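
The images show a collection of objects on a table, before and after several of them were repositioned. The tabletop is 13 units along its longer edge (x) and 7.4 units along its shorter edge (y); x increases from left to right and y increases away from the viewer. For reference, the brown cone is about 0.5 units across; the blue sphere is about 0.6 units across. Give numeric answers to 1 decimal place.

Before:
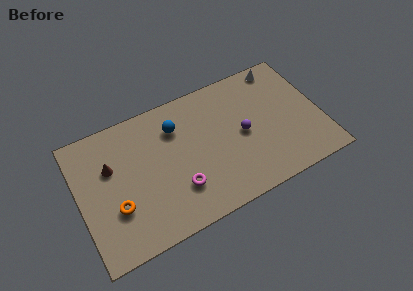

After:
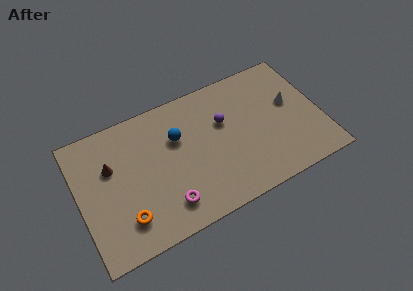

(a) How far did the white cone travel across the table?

2.3

The white cone was near (11.3, 6.6) before and (11.5, 4.3) after, so it travelled √(0.2² + 2.3²) ≈ 2.3 units.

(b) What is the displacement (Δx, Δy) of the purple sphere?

(-0.9, 1.1)

From the two frames, the purple sphere sits at roughly (8.8, 3.6) before and (7.9, 4.7) after.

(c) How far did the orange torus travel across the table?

0.9

From (1.8, 2.5) to (2.2, 1.7), the orange torus covered √(0.4² + 0.8²) ≈ 0.9 units.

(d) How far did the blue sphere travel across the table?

0.6

The blue sphere was near (5.4, 5.5) before and (5.4, 4.9) after, so it travelled √(0.0² + 0.6²) ≈ 0.6 units.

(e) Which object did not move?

the brown cone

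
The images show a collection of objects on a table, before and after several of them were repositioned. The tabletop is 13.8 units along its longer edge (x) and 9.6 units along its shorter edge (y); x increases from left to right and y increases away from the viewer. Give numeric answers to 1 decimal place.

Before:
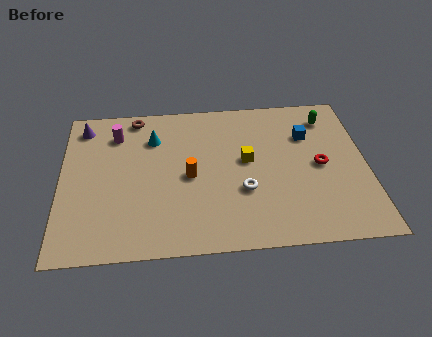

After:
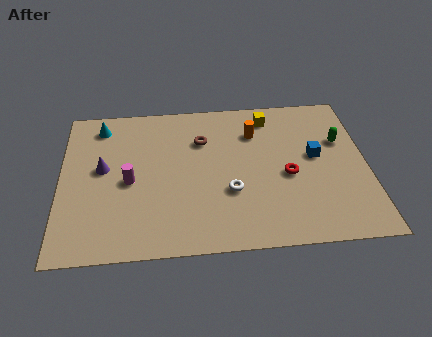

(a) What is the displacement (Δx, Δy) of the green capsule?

(0.5, -1.6)

The green capsule was at about (12.2, 7.8) and moved to about (12.7, 6.2).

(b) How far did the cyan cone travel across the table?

2.6

The cyan cone moved from about (4.2, 7.1) to (1.8, 8.1), a distance of √(2.4² + 1.0²) ≈ 2.6.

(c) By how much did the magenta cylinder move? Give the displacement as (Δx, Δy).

(0.6, -3.1)

The magenta cylinder was at about (2.5, 7.5) and moved to about (3.1, 4.4).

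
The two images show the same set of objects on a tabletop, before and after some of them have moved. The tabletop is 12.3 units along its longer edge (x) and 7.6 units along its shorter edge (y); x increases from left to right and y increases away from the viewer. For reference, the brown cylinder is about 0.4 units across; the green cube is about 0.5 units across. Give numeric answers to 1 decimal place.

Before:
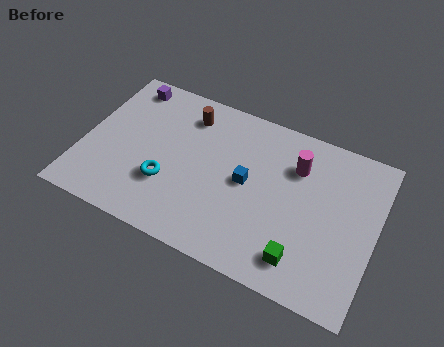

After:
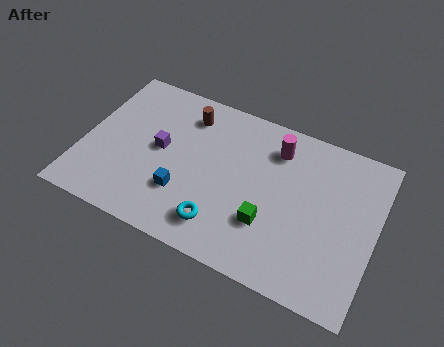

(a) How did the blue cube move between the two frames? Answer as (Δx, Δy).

(-2.5, -1.6)

From the two frames, the blue cube sits at roughly (6.9, 3.9) before and (4.4, 2.3) after.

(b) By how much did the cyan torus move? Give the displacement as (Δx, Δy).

(2.4, -1.0)

The cyan torus was at about (3.7, 2.5) and moved to about (6.1, 1.5).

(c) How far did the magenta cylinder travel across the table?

1.0

From (8.8, 5.5) to (7.9, 6.0), the magenta cylinder covered √(0.9² + 0.5²) ≈ 1.0 units.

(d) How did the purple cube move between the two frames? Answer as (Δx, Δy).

(1.8, -2.6)

The purple cube was at about (1.4, 6.6) and moved to about (3.2, 4.0).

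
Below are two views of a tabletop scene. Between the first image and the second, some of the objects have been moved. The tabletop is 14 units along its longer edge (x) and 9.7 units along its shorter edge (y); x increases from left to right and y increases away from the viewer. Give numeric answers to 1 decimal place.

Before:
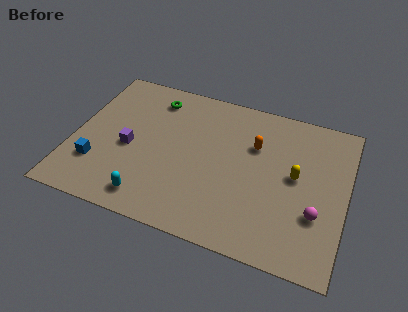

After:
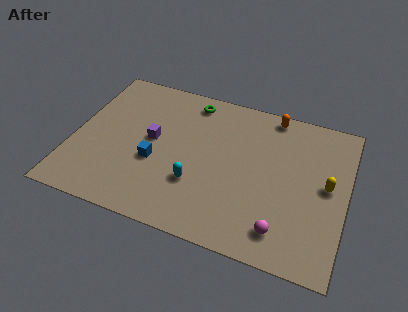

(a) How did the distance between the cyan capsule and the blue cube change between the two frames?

-0.9

Before: roughly 3.2 units apart; after: 2.3. That's 0.9 units closer together.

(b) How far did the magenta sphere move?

2.2

The magenta sphere was near (12.6, 3.2) before and (11.0, 1.7) after, so it travelled √(1.6² + 1.5²) ≈ 2.2 units.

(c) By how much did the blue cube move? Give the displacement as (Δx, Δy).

(2.9, 1.1)

From the two frames, the blue cube sits at roughly (1.4, 2.7) before and (4.3, 3.8) after.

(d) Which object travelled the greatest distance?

the blue cube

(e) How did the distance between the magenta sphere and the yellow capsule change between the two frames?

+1.6

Before: roughly 2.3 units apart; after: 3.9. That's 1.6 units further apart.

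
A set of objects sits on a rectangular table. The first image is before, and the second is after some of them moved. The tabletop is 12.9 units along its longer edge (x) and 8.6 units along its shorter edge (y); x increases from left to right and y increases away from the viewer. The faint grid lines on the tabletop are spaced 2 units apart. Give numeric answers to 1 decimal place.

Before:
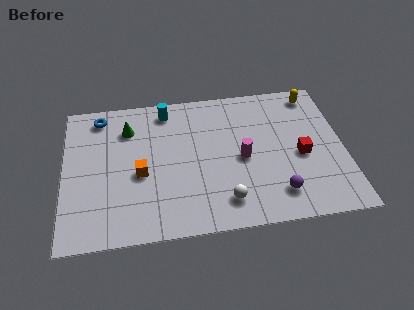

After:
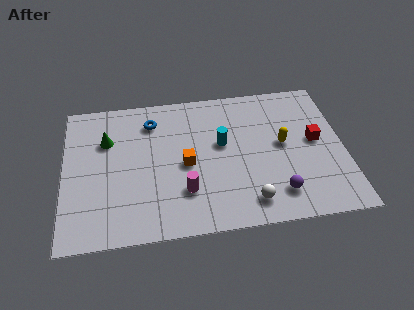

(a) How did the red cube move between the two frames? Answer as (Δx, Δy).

(0.7, 0.8)

From the two frames, the red cube sits at roughly (10.9, 3.8) before and (11.6, 4.6) after.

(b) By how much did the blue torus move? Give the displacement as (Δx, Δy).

(2.4, -0.6)

The blue torus started near (1.7, 7.4) and ended near (4.1, 6.8).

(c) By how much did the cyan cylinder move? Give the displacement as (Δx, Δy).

(2.5, -2.4)

From the two frames, the cyan cylinder sits at roughly (4.8, 7.4) before and (7.3, 5.0) after.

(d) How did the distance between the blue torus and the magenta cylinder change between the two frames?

-2.7

The distance was about 7.3 in the first image and 4.6 in the second, so they moved 2.7 units closer together.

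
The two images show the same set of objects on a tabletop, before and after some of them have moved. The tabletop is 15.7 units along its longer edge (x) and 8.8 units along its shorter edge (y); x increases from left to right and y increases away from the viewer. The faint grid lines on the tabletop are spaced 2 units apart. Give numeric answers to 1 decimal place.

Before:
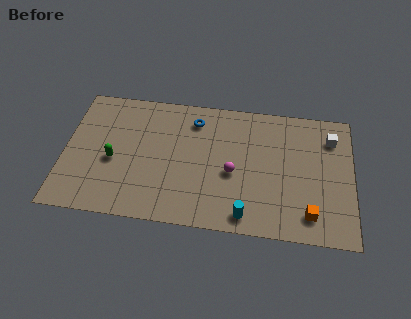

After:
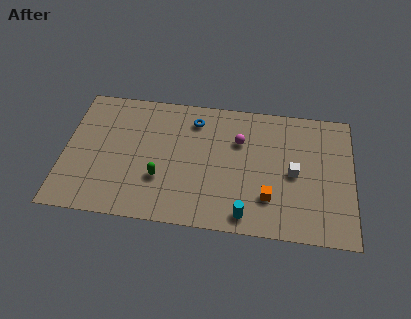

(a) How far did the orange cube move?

2.3

The orange cube moved from about (13.4, 1.6) to (11.2, 2.4), a distance of √(2.2² + 0.8²) ≈ 2.3.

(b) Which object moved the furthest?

the white cube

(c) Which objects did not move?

the blue torus and the cyan cylinder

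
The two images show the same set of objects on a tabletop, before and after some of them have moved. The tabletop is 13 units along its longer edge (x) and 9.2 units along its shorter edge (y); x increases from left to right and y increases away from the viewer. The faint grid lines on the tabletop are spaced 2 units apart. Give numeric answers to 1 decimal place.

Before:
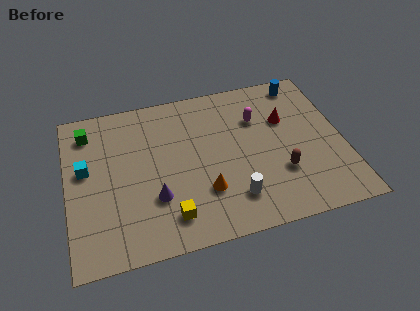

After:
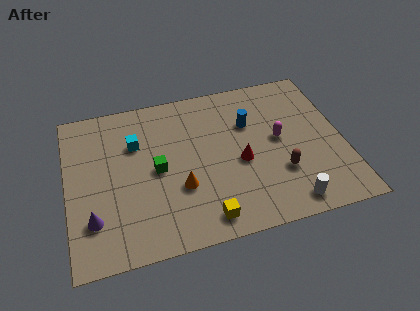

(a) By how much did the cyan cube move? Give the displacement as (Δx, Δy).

(2.4, 1.0)

The cyan cube started near (0.9, 5.3) and ended near (3.3, 6.3).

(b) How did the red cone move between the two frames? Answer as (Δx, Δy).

(-2.3, -2.0)

From the two frames, the red cone sits at roughly (10.4, 6.0) before and (8.1, 4.0) after.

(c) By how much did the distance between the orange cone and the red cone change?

-2.3

The distance was about 5.3 in the first image and 3.0 in the second, so they moved 2.3 units closer together.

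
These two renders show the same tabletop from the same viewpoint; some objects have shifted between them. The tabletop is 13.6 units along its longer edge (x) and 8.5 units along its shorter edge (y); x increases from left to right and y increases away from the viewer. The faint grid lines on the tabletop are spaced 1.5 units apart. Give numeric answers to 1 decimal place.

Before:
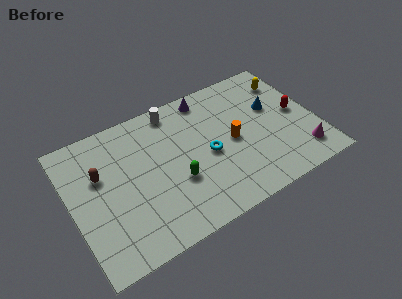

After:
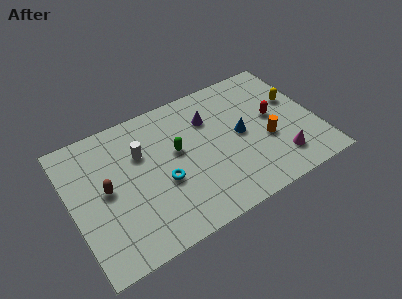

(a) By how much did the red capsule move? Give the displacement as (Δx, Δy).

(-1.3, 0.3)

The red capsule started near (12.6, 4.3) and ended near (11.3, 4.6).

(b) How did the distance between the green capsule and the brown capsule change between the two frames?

-0.5

Before: roughly 4.5 units apart; after: 4.0. That's 0.5 units closer together.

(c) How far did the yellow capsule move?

1.4

The yellow capsule was near (12.5, 6.6) before and (12.6, 5.2) after, so it travelled √(0.1² + 1.4²) ≈ 1.4 units.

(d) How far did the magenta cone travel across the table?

1.2

From (12.4, 1.6) to (11.2, 1.8), the magenta cone covered √(1.2² + 0.2²) ≈ 1.2 units.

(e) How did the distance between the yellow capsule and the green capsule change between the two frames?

-1.0

Before: roughly 7.7 units apart; after: 6.7. That's 1.0 units closer together.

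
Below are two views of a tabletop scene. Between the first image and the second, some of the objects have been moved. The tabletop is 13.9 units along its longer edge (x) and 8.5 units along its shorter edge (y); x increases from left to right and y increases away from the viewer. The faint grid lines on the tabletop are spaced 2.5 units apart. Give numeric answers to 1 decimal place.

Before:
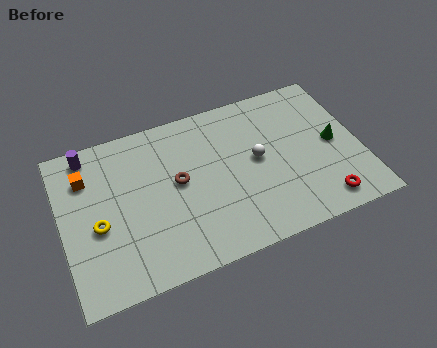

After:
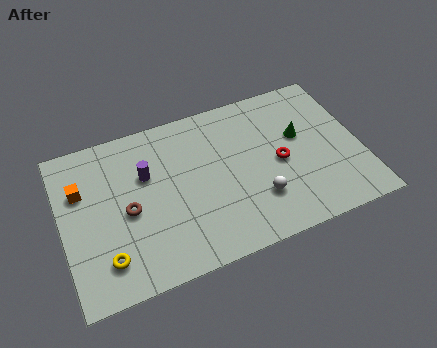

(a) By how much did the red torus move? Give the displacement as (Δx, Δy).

(-1.7, 2.8)

The red torus was at about (11.8, 1.2) and moved to about (10.1, 4.0).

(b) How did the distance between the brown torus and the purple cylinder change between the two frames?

-3.0

Before: roughly 4.9 units apart; after: 1.9. That's 3.0 units closer together.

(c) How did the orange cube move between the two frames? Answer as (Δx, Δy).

(-0.3, -0.6)

The orange cube was at about (1.3, 6.3) and moved to about (1.0, 5.7).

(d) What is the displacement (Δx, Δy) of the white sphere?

(-0.2, -2.1)

The white sphere was at about (9.1, 4.5) and moved to about (8.9, 2.4).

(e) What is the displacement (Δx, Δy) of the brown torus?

(-2.4, -0.7)

The brown torus started near (5.4, 4.6) and ended near (3.0, 3.9).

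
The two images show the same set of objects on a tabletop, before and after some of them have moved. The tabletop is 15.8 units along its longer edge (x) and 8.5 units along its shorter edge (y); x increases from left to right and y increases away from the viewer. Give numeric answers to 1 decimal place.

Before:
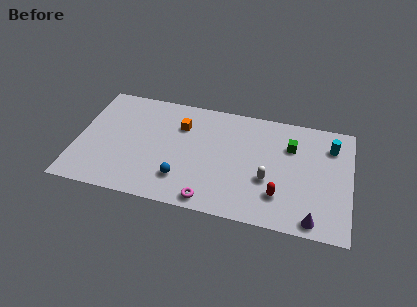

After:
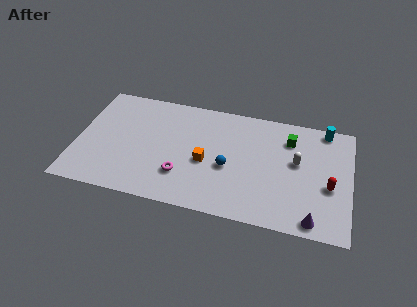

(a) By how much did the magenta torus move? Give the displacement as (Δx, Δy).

(-1.7, 1.5)

The magenta torus started near (7.9, 0.9) and ended near (6.2, 2.4).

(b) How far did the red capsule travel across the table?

3.1

The red capsule moved from about (11.8, 2.2) to (14.6, 3.5), a distance of √(2.8² + 1.3²) ≈ 3.1.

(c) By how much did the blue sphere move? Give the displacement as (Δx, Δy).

(2.6, 1.5)

The blue sphere was at about (6.2, 2.1) and moved to about (8.8, 3.6).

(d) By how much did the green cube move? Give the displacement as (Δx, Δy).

(-0.1, 0.5)

The green cube was at about (12.3, 6.0) and moved to about (12.2, 6.5).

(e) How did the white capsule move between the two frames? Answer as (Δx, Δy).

(1.6, 1.7)

The white capsule started near (11.1, 3.2) and ended near (12.7, 4.9).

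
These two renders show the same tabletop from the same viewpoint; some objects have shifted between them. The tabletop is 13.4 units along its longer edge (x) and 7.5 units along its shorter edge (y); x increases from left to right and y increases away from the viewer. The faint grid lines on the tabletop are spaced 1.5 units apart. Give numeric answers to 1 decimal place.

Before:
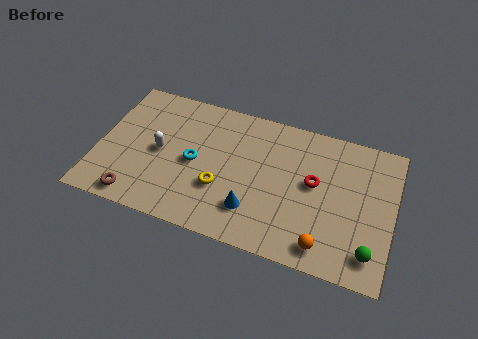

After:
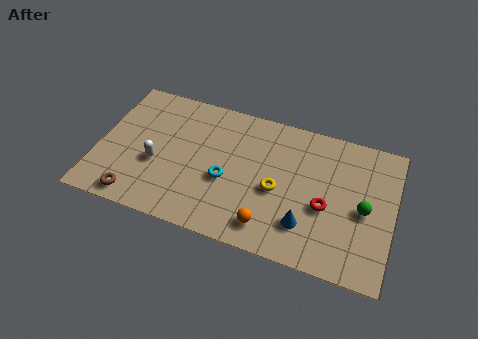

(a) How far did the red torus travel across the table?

1.3

The red torus was near (9.8, 4.2) before and (10.4, 3.1) after, so it travelled √(0.6² + 1.1²) ≈ 1.3 units.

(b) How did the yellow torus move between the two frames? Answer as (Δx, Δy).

(2.5, 0.7)

The yellow torus was at about (5.7, 2.6) and moved to about (8.2, 3.3).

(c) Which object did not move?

the brown torus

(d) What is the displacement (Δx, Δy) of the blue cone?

(2.4, 0.0)

The blue cone started near (7.2, 1.9) and ended near (9.6, 1.9).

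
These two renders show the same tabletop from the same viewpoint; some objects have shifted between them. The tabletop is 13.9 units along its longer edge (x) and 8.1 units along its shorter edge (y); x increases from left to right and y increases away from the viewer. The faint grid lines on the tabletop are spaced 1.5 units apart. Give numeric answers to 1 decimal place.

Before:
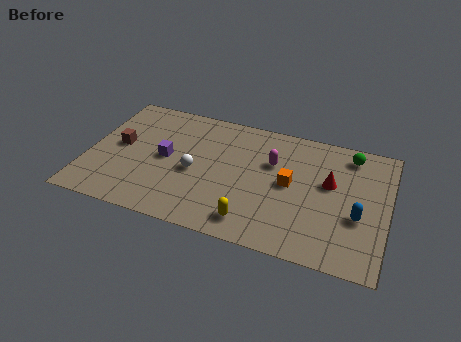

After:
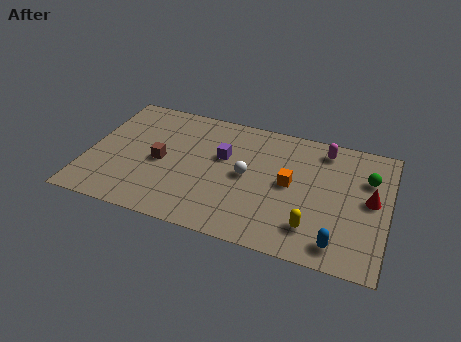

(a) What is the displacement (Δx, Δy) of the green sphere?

(0.9, -1.3)

The green sphere was at about (12.0, 6.9) and moved to about (12.9, 5.6).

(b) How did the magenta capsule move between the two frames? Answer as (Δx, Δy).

(2.3, 1.6)

From the two frames, the magenta capsule sits at roughly (8.5, 5.3) before and (10.8, 6.9) after.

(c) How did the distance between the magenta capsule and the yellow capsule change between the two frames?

+1.1

The distance was about 4.0 in the first image and 5.1 in the second, so they moved 1.1 units further apart.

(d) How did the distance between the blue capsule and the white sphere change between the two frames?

-2.3

Before: roughly 7.6 units apart; after: 5.3. That's 2.3 units closer together.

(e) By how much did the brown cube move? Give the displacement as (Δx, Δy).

(2.0, -0.5)

The brown cube was at about (1.4, 4.3) and moved to about (3.4, 3.8).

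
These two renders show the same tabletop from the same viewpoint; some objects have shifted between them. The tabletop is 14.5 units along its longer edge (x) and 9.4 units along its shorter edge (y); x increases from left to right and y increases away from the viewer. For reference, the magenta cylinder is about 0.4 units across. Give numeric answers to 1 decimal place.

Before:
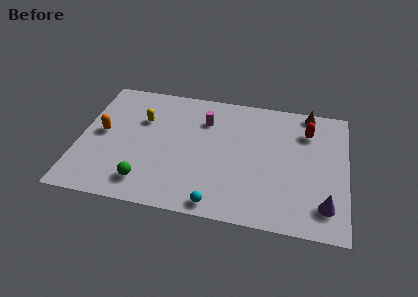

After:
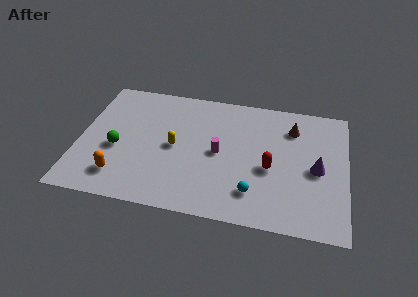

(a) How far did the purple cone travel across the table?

2.5

The purple cone moved from about (13.4, 1.9) to (12.9, 4.4), a distance of √(0.5² + 2.5²) ≈ 2.5.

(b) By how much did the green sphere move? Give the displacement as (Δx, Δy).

(-1.7, 2.2)

From the two frames, the green sphere sits at roughly (3.8, 1.7) before and (2.1, 3.9) after.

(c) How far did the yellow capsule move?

2.5

From (3.3, 6.3) to (5.2, 4.6), the yellow capsule covered √(1.9² + 1.7²) ≈ 2.5 units.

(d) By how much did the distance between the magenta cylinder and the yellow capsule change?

-1.1

They were about 3.5 units apart before and 2.4 after — 1.1 units closer together.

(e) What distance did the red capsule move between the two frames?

3.6

The red capsule moved from about (12.3, 7.1) to (10.4, 4.0), a distance of √(1.9² + 3.1²) ≈ 3.6.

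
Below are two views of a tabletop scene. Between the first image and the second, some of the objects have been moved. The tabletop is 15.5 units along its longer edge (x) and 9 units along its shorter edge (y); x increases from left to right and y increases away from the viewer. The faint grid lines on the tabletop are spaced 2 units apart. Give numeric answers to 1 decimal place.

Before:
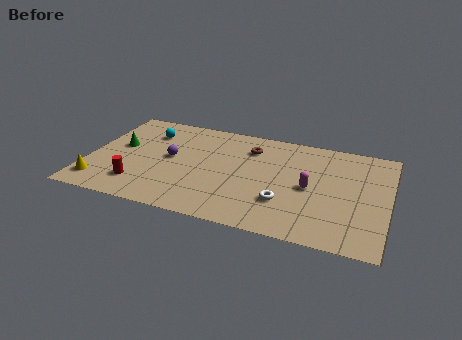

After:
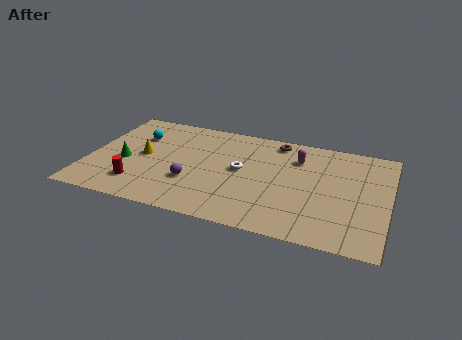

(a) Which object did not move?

the red cylinder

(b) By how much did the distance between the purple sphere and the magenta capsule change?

-0.9

They were about 7.3 units apart before and 6.4 after — 0.9 units closer together.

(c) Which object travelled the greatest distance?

the yellow cone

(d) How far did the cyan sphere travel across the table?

0.7

The cyan sphere moved from about (2.8, 6.8) to (2.3, 6.3), a distance of √(0.5² + 0.5²) ≈ 0.7.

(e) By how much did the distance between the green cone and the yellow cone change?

-2.4

The distance was about 3.6 in the first image and 1.2 in the second, so they moved 2.4 units closer together.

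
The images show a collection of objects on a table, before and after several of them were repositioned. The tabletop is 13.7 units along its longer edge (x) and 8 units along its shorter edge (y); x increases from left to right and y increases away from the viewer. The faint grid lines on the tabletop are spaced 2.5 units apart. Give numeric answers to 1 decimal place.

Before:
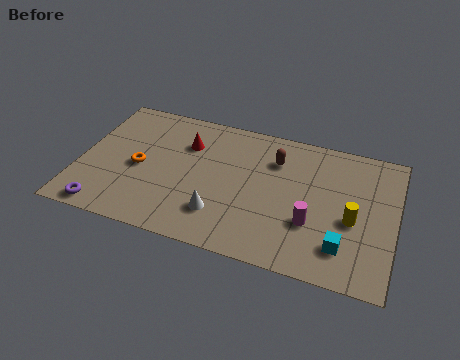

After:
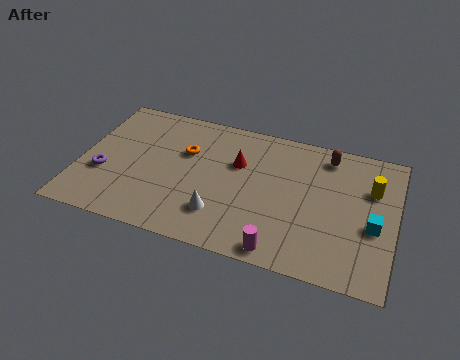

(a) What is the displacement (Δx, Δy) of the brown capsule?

(2.2, 0.9)

The brown capsule was at about (8.4, 5.9) and moved to about (10.6, 6.8).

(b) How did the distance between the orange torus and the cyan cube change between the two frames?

-0.7

Before: roughly 9.2 units apart; after: 8.5. That's 0.7 units closer together.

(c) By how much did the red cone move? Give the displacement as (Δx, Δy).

(2.3, -0.5)

The red cone started near (4.5, 5.7) and ended near (6.8, 5.2).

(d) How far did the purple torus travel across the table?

2.1

The purple torus moved from about (1.4, 0.8) to (1.1, 2.9), a distance of √(0.3² + 2.1²) ≈ 2.1.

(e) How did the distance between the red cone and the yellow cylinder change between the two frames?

-1.9

Before: roughly 7.7 units apart; after: 5.8. That's 1.9 units closer together.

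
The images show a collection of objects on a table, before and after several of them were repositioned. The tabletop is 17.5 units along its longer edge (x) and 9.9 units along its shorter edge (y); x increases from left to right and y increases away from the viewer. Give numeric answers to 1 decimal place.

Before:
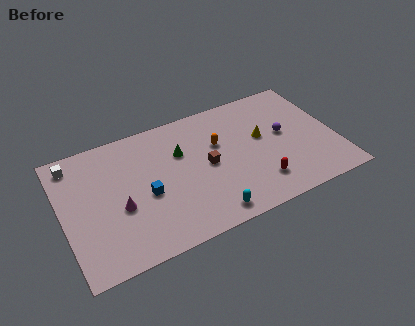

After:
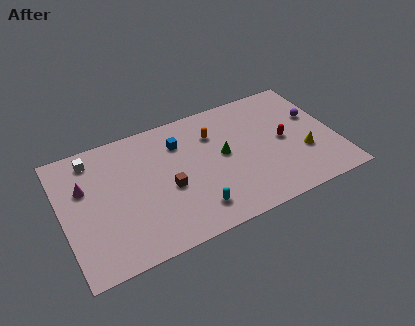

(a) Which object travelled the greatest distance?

the blue cube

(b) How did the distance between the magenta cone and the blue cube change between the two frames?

+4.6

The distance was about 1.7 in the first image and 6.3 in the second, so they moved 4.6 units further apart.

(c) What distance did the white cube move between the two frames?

1.2

The white cube was near (1.0, 8.5) before and (2.2, 8.4) after, so it travelled √(1.2² + 0.1²) ≈ 1.2 units.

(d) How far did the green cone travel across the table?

2.9

From (7.7, 6.6) to (10.3, 5.3), the green cone covered √(2.6² + 1.3²) ≈ 2.9 units.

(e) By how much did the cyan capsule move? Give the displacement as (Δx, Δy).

(-0.8, 0.7)

From the two frames, the cyan capsule sits at roughly (8.8, 1.2) before and (8.0, 1.9) after.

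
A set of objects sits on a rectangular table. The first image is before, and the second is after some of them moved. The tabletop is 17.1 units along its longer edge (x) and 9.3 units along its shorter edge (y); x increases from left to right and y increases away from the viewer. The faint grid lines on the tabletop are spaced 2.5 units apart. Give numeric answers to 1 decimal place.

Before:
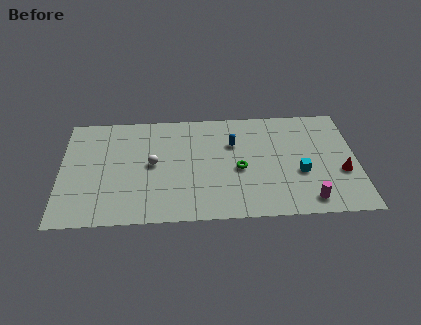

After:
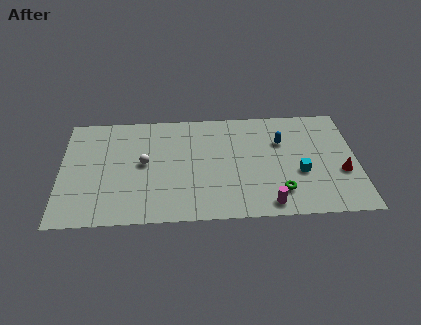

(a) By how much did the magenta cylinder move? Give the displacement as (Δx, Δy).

(-2.3, -0.2)

The magenta cylinder started near (14.2, 1.3) and ended near (11.9, 1.1).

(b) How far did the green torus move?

3.0

From (10.3, 4.1) to (12.6, 2.1), the green torus covered √(2.3² + 2.0²) ≈ 3.0 units.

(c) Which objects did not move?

the cyan cube and the red cone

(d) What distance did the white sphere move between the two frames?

0.5

The white sphere moved from about (5.3, 4.8) to (4.8, 4.9), a distance of √(0.5² + 0.1²) ≈ 0.5.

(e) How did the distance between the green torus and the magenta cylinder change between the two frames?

-3.6

They were about 4.8 units apart before and 1.2 after — 3.6 units closer together.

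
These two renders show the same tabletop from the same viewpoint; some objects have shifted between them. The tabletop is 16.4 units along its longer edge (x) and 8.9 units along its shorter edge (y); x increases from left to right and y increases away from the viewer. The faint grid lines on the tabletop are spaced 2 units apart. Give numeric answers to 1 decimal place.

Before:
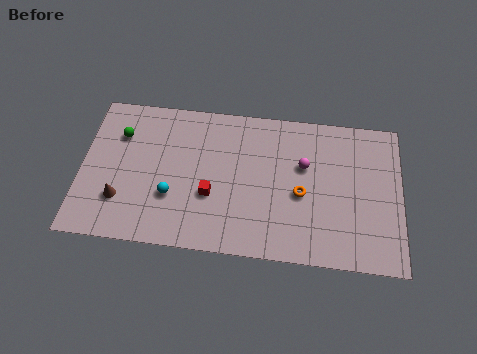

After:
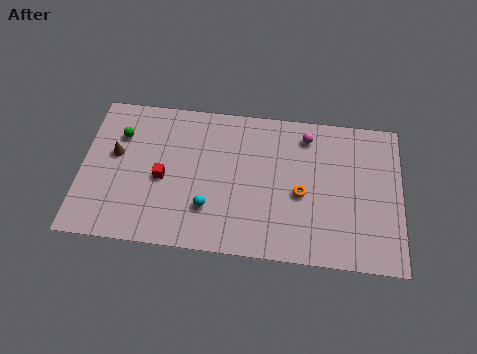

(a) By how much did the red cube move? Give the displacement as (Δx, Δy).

(-2.5, 0.7)

The red cube was at about (6.7, 3.3) and moved to about (4.2, 4.0).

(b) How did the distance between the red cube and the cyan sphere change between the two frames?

+0.8

The distance was about 2.0 in the first image and 2.8 in the second, so they moved 0.8 units further apart.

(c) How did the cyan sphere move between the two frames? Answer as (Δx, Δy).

(1.9, -0.5)

The cyan sphere started near (4.7, 3.0) and ended near (6.6, 2.5).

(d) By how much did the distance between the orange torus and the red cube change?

+2.5

The distance was about 4.6 in the first image and 7.1 in the second, so they moved 2.5 units further apart.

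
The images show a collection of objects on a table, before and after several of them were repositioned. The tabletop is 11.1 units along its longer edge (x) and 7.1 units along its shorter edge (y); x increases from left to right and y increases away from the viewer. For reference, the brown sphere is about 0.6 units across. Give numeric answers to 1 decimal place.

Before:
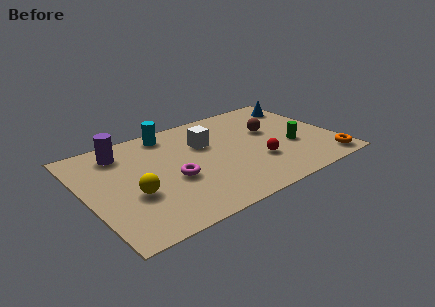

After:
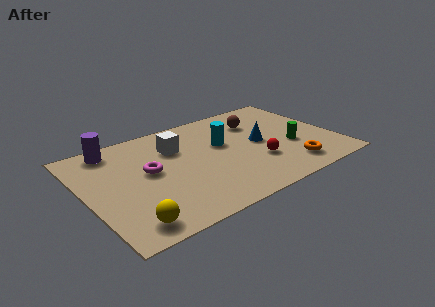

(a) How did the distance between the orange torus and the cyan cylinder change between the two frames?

-4.3

The distance was about 8.2 in the first image and 3.9 in the second, so they moved 4.3 units closer together.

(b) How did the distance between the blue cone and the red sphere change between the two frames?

-3.0

Before: roughly 4.4 units apart; after: 1.4. That's 3.0 units closer together.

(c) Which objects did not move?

the red sphere and the green cylinder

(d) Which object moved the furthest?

the blue cone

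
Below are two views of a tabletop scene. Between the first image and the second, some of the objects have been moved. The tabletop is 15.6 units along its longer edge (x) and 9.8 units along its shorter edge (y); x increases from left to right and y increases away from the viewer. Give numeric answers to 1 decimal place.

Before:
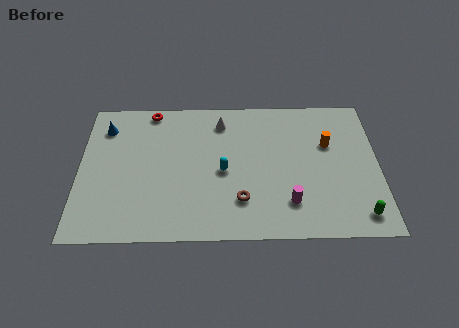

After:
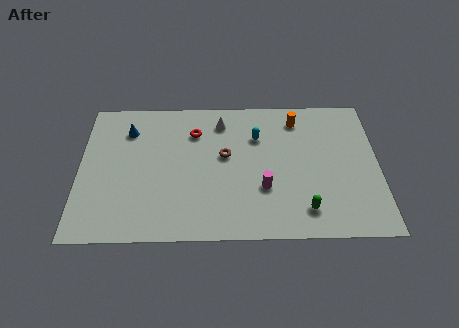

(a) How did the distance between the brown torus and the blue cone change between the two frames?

-3.4

The distance was about 8.8 in the first image and 5.4 in the second, so they moved 3.4 units closer together.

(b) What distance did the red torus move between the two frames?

2.8

From (3.7, 8.9) to (6.0, 7.3), the red torus covered √(2.3² + 1.6²) ≈ 2.8 units.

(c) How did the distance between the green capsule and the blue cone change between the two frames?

-3.8

Before: roughly 14.6 units apart; after: 10.8. That's 3.8 units closer together.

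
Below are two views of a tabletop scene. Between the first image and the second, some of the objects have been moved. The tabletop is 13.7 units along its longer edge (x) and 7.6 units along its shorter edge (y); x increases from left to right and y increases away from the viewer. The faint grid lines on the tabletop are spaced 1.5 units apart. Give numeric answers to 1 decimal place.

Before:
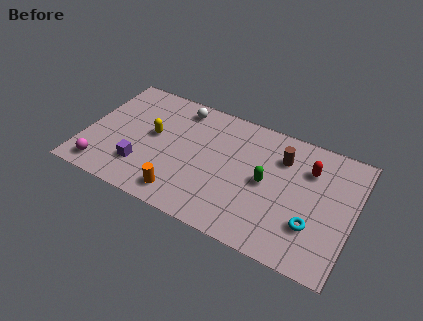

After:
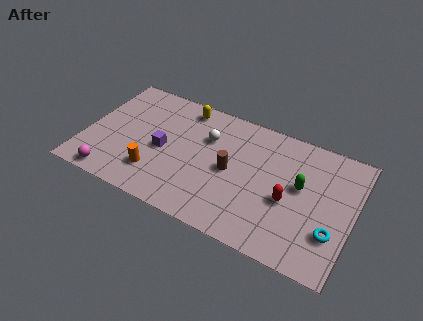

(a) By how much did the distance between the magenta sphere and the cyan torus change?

+0.5

They were about 10.7 units apart before and 11.2 after — 0.5 units further apart.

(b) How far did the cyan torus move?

1.0

The cyan torus moved from about (11.8, 2.3) to (12.8, 2.3), a distance of √(1.0² + 0.0²) ≈ 1.0.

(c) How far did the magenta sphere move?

0.6

The magenta sphere moved from about (1.2, 1.1) to (1.7, 0.8), a distance of √(0.5² + 0.3²) ≈ 0.6.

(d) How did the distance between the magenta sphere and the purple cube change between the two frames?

+1.4

The distance was about 2.1 in the first image and 3.5 in the second, so they moved 1.4 units further apart.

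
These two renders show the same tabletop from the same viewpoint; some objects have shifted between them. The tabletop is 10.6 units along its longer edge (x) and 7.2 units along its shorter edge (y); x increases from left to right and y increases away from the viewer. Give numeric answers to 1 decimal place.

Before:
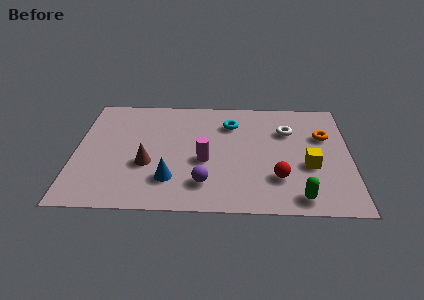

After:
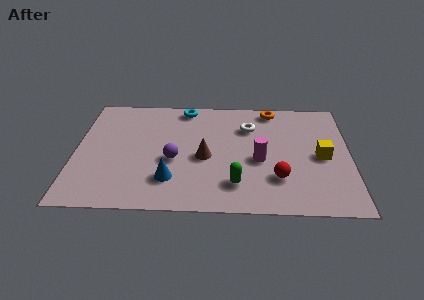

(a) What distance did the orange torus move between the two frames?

2.6

The orange torus moved from about (9.6, 4.7) to (7.6, 6.4), a distance of √(2.0² + 1.7²) ≈ 2.6.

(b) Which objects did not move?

the blue cone and the red sphere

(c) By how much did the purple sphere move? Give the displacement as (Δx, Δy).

(-1.2, 1.4)

The purple sphere was at about (5.0, 1.6) and moved to about (3.8, 3.0).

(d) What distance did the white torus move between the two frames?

1.5

From (8.2, 5.0) to (6.7, 5.2), the white torus covered √(1.5² + 0.2²) ≈ 1.5 units.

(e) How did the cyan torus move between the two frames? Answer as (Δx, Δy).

(-1.8, 1.0)

The cyan torus was at about (6.0, 5.4) and moved to about (4.2, 6.4).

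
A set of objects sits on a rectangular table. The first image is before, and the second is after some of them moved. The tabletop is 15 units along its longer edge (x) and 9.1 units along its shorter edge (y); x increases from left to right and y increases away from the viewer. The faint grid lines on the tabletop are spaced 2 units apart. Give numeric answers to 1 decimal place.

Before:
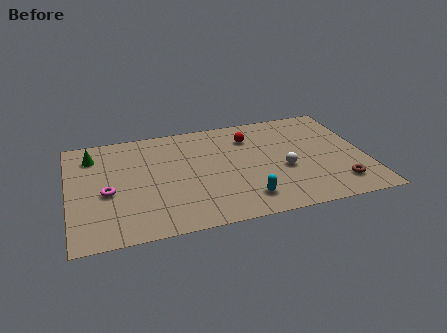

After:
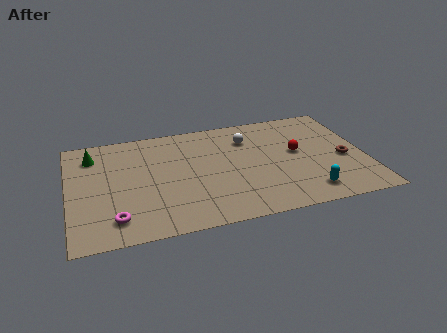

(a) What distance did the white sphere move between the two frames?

3.5

The white sphere was near (10.8, 3.7) before and (9.2, 6.8) after, so it travelled √(1.6² + 3.1²) ≈ 3.5 units.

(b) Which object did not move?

the green cone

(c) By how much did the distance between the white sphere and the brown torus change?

+2.3

Before: roughly 3.2 units apart; after: 5.5. That's 2.3 units further apart.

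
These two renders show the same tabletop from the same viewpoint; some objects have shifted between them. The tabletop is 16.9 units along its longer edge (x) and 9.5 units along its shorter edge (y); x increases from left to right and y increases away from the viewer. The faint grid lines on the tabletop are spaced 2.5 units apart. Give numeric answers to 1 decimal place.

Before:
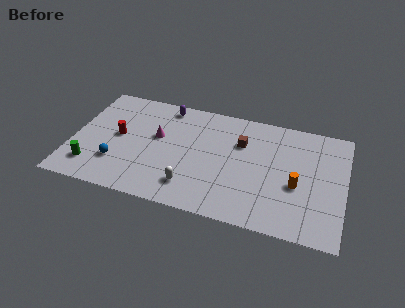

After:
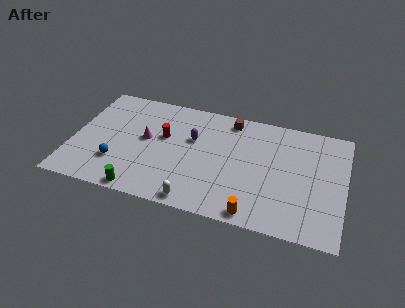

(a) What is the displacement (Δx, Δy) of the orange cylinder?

(-2.4, -3.0)

From the two frames, the orange cylinder sits at roughly (14.0, 3.9) before and (11.6, 0.9) after.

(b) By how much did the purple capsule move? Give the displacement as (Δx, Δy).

(1.9, -2.4)

From the two frames, the purple capsule sits at roughly (5.5, 8.4) before and (7.4, 6.0) after.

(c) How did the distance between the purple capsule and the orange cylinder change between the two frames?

-3.0

They were about 9.6 units apart before and 6.6 after — 3.0 units closer together.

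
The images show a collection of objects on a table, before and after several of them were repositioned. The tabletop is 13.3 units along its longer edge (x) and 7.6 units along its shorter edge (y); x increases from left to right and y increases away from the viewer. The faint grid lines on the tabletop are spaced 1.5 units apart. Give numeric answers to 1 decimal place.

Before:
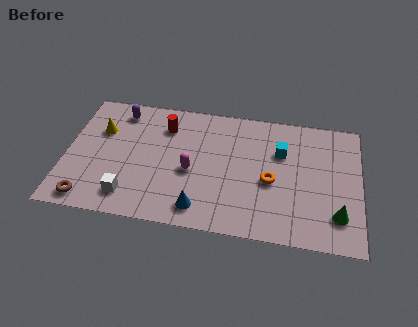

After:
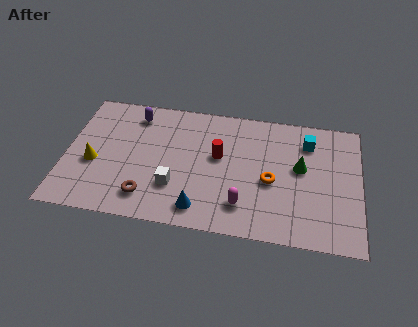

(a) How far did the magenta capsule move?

2.9

The magenta capsule was near (5.7, 3.3) before and (8.1, 1.7) after, so it travelled √(2.4² + 1.6²) ≈ 2.9 units.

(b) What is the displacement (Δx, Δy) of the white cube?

(2.0, 0.9)

The white cube started near (3.0, 1.4) and ended near (5.0, 2.3).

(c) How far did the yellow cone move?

2.0

The yellow cone was near (1.5, 5.1) before and (1.3, 3.1) after, so it travelled √(0.2² + 2.0²) ≈ 2.0 units.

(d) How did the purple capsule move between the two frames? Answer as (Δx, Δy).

(0.7, -0.1)

The purple capsule was at about (2.3, 6.4) and moved to about (3.0, 6.3).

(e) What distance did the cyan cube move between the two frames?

1.4

The cyan cube moved from about (9.7, 5.1) to (10.9, 5.9), a distance of √(1.2² + 0.8²) ≈ 1.4.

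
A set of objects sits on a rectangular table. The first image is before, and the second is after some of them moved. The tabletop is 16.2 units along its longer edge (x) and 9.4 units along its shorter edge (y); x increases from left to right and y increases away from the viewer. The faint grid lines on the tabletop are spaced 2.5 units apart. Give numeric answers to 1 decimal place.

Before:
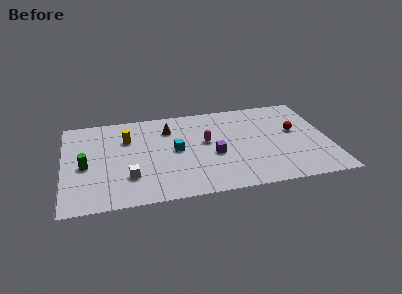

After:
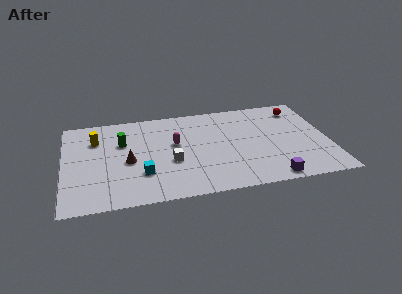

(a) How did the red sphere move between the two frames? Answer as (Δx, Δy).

(0.4, 2.3)

From the two frames, the red sphere sits at roughly (14.2, 5.4) before and (14.6, 7.7) after.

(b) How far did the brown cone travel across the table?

3.9

The brown cone moved from about (6.5, 7.1) to (3.9, 4.2), a distance of √(2.6² + 2.9²) ≈ 3.9.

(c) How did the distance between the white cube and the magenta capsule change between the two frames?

-3.7

Before: roughly 5.5 units apart; after: 1.8. That's 3.7 units closer together.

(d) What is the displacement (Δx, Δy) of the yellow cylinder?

(-1.9, 0.3)

The yellow cylinder started near (3.9, 6.5) and ended near (2.0, 6.8).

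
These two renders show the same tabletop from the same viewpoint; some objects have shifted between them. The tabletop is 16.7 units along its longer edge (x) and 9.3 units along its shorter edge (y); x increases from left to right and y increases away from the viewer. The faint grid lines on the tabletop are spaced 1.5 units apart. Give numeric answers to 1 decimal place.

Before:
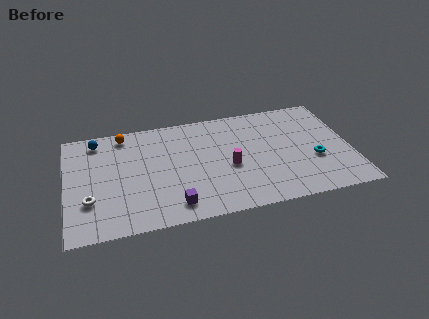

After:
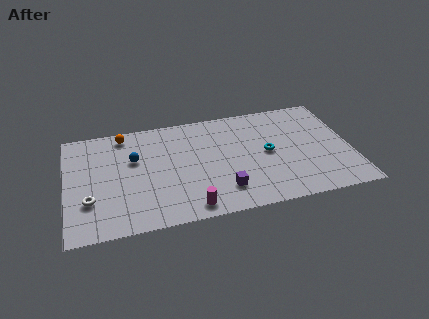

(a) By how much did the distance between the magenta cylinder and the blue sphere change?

-2.9

The distance was about 8.6 in the first image and 5.7 in the second, so they moved 2.9 units closer together.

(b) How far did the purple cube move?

3.0

The purple cube was near (6.1, 1.5) before and (9.0, 2.1) after, so it travelled √(2.9² + 0.6²) ≈ 3.0 units.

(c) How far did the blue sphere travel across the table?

3.0

The blue sphere was near (1.9, 8.0) before and (4.0, 5.9) after, so it travelled √(2.1² + 2.1²) ≈ 3.0 units.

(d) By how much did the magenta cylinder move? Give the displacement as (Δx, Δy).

(-2.5, -2.9)

From the two frames, the magenta cylinder sits at roughly (9.5, 4.0) before and (7.0, 1.1) after.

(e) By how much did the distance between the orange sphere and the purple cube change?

+1.0

They were about 7.2 units apart before and 8.2 after — 1.0 units further apart.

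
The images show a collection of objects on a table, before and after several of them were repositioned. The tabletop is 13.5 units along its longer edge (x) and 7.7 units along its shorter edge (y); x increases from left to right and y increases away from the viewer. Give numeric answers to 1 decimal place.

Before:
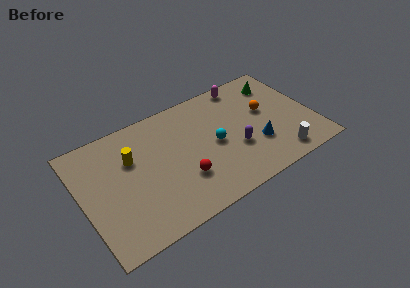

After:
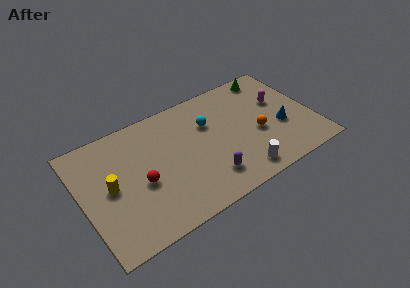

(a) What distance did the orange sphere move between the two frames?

1.5

The orange sphere moved from about (10.9, 4.5) to (10.2, 3.2), a distance of √(0.7² + 1.3²) ≈ 1.5.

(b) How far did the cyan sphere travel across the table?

1.5

The cyan sphere moved from about (7.7, 3.7) to (7.6, 5.2), a distance of √(0.1² + 1.5²) ≈ 1.5.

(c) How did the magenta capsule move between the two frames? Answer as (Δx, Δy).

(1.8, -2.1)

From the two frames, the magenta capsule sits at roughly (10.0, 6.9) before and (11.8, 4.8) after.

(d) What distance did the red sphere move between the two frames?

2.5

From (5.6, 2.4) to (3.3, 3.3), the red sphere covered √(2.3² + 0.9²) ≈ 2.5 units.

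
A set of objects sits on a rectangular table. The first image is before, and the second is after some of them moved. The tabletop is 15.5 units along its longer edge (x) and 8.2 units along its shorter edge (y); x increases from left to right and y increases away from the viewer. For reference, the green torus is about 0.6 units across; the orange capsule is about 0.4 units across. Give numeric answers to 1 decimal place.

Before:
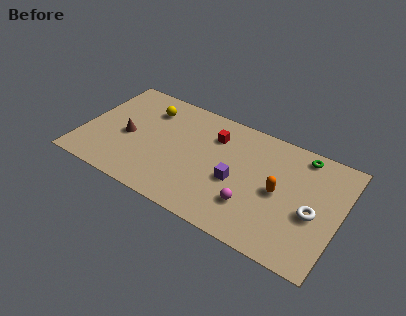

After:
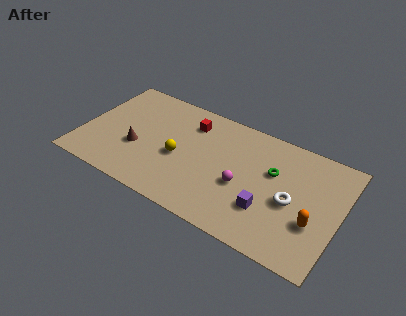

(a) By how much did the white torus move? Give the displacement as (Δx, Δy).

(-1.3, 0.2)

From the two frames, the white torus sits at roughly (14.0, 3.5) before and (12.7, 3.7) after.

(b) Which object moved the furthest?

the yellow sphere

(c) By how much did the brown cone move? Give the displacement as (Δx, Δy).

(0.7, -0.6)

From the two frames, the brown cone sits at roughly (2.7, 3.7) before and (3.4, 3.1) after.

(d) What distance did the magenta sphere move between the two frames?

1.3

The magenta sphere was near (10.5, 2.3) before and (9.8, 3.4) after, so it travelled √(0.7² + 1.1²) ≈ 1.3 units.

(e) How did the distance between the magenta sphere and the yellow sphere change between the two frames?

-4.1

Before: roughly 8.0 units apart; after: 3.9. That's 4.1 units closer together.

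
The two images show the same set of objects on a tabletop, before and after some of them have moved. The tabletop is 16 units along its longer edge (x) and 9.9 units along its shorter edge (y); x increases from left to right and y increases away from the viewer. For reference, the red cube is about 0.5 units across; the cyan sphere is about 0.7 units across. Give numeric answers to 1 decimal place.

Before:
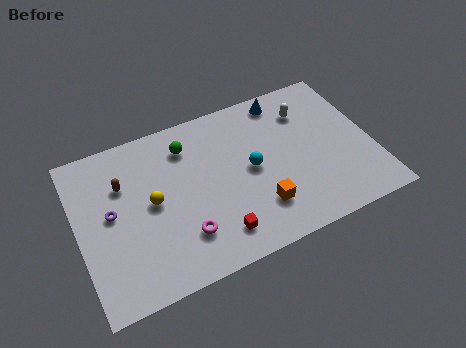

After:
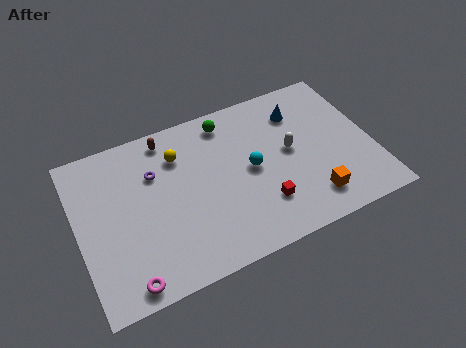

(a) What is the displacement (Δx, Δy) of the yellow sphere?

(1.7, 2.3)

The yellow sphere was at about (4.0, 5.1) and moved to about (5.7, 7.4).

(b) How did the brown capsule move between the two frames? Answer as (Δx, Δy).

(2.6, 1.9)

From the two frames, the brown capsule sits at roughly (2.6, 6.8) before and (5.2, 8.7) after.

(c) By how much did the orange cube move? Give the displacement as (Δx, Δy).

(2.8, -0.6)

The orange cube was at about (9.5, 2.5) and moved to about (12.3, 1.9).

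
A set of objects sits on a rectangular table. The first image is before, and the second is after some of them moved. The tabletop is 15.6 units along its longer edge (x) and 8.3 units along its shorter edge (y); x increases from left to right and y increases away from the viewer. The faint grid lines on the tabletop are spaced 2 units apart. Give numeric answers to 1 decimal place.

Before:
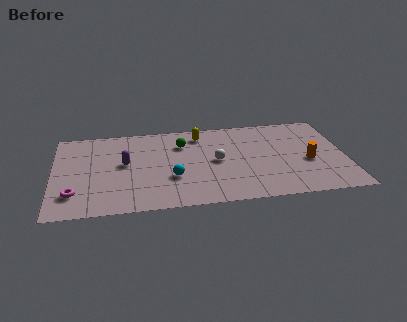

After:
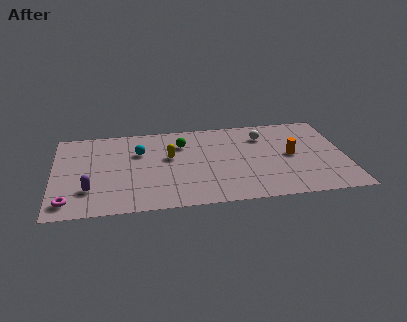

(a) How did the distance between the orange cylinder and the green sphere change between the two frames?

-1.1

Before: roughly 7.2 units apart; after: 6.1. That's 1.1 units closer together.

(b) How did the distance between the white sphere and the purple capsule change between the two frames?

+5.3

The distance was about 4.9 in the first image and 10.2 in the second, so they moved 5.3 units further apart.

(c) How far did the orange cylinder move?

1.1

The orange cylinder moved from about (13.6, 3.5) to (12.7, 4.2), a distance of √(0.9² + 0.7²) ≈ 1.1.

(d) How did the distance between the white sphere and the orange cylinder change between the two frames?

-2.4

The distance was about 4.9 in the first image and 2.5 in the second, so they moved 2.4 units closer together.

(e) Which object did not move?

the green sphere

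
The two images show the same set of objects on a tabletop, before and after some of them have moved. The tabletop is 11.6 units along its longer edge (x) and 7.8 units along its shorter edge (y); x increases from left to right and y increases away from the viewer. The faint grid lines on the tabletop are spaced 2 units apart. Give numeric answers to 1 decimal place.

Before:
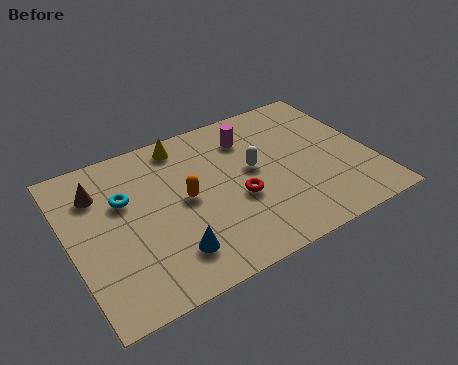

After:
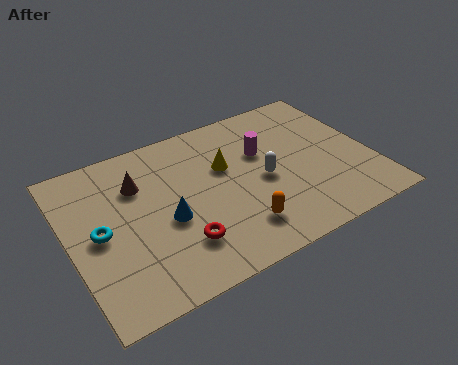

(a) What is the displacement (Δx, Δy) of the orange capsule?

(1.7, -2.3)

From the two frames, the orange capsule sits at roughly (4.4, 4.0) before and (6.1, 1.7) after.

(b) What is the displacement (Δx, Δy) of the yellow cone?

(1.4, -1.9)

The yellow cone started near (4.7, 6.8) and ended near (6.1, 4.9).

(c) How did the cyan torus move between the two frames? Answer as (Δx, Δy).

(-1.1, -1.2)

From the two frames, the cyan torus sits at roughly (2.2, 5.0) before and (1.1, 3.8) after.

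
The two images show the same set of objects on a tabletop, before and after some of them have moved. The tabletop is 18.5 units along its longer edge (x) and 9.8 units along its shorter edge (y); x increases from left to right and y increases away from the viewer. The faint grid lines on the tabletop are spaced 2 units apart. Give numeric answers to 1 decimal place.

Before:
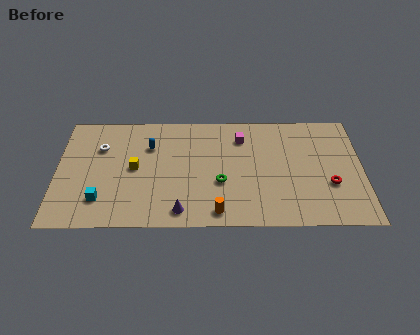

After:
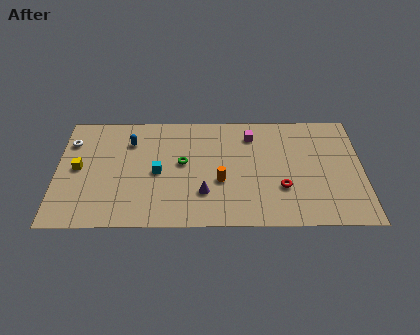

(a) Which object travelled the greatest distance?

the cyan cube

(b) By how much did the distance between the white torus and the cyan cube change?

+1.4

Before: roughly 4.5 units apart; after: 5.9. That's 1.4 units further apart.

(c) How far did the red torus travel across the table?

2.9

From (16.5, 3.5) to (13.6, 3.2), the red torus covered √(2.9² + 0.3²) ≈ 2.9 units.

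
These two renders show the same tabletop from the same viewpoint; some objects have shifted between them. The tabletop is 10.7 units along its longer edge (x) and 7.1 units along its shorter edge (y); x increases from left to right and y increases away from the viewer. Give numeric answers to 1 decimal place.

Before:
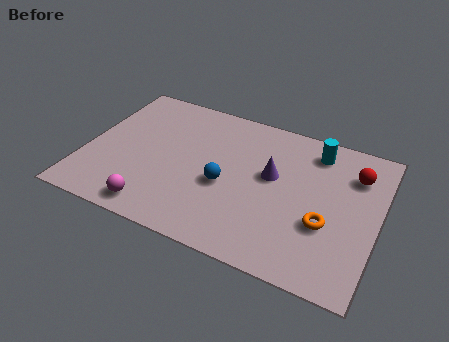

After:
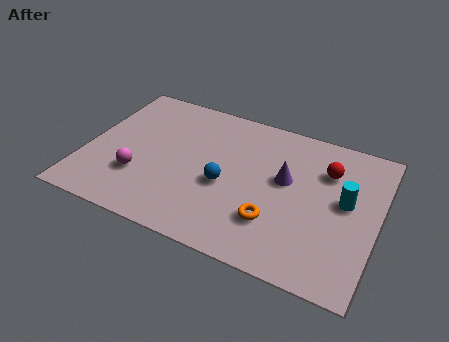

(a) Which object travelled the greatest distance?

the cyan cylinder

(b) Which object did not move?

the blue sphere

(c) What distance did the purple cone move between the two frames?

0.5

The purple cone moved from about (6.8, 4.1) to (7.3, 4.1), a distance of √(0.5² + 0.0²) ≈ 0.5.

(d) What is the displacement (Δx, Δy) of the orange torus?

(-1.8, -0.6)

The orange torus started near (8.9, 2.6) and ended near (7.1, 2.0).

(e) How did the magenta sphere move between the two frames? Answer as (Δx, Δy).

(-0.8, 1.3)

From the two frames, the magenta sphere sits at roughly (2.9, 0.9) before and (2.1, 2.2) after.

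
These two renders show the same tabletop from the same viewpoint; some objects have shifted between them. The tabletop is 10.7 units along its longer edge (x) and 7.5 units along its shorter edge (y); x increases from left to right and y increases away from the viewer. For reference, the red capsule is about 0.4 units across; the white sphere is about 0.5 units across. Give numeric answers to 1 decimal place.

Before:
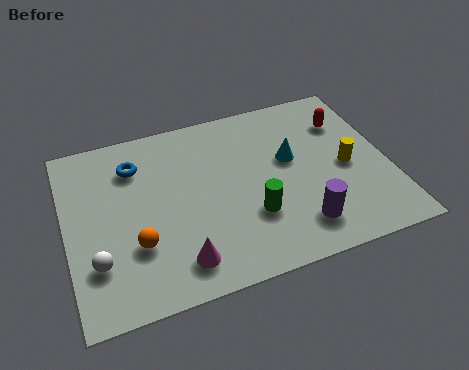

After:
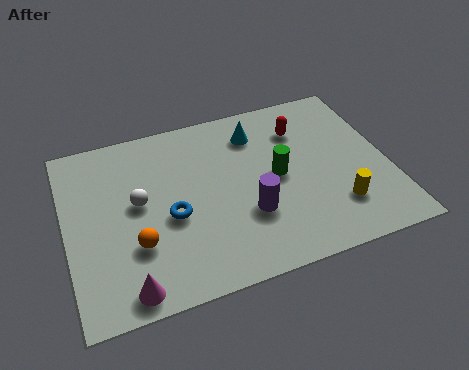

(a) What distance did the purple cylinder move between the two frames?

1.9

The purple cylinder moved from about (7.5, 1.5) to (5.9, 2.5), a distance of √(1.6² + 1.0²) ≈ 1.9.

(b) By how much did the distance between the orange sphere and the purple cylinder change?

-1.7

They were about 5.4 units apart before and 3.7 after — 1.7 units closer together.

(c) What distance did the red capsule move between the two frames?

1.5

The red capsule moved from about (9.5, 5.5) to (8.0, 5.6), a distance of √(1.5² + 0.1²) ≈ 1.5.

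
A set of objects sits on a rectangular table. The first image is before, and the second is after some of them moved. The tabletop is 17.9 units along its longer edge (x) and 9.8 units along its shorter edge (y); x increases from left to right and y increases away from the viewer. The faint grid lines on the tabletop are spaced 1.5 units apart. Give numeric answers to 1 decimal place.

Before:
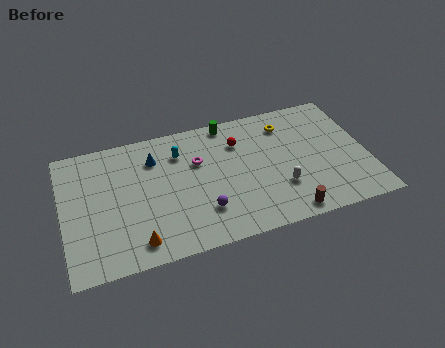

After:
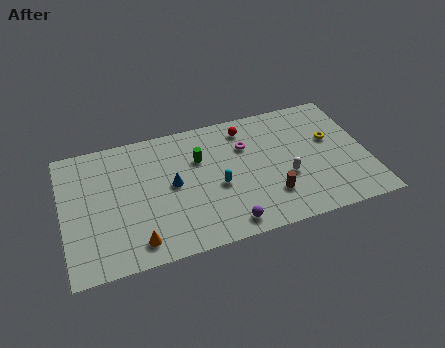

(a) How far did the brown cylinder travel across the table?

1.8

From (12.8, 1.0) to (12.0, 2.6), the brown cylinder covered √(0.8² + 1.6²) ≈ 1.8 units.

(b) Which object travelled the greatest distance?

the cyan capsule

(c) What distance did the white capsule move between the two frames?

0.8

The white capsule was near (12.6, 3.0) before and (13.0, 3.7) after, so it travelled √(0.4² + 0.7²) ≈ 0.8 units.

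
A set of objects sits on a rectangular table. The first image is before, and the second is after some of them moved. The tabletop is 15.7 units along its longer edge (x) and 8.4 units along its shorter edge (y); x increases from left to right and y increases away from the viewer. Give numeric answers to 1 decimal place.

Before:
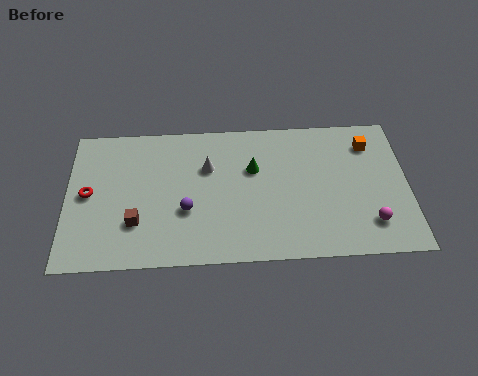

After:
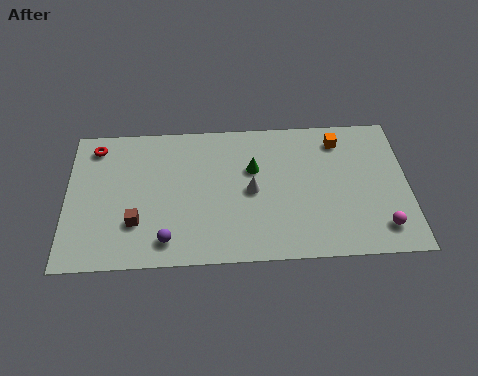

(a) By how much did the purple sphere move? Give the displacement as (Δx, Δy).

(-0.9, -1.7)

The purple sphere started near (5.5, 3.1) and ended near (4.6, 1.4).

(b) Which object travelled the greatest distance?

the red torus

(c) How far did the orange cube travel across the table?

1.4

The orange cube moved from about (14.0, 6.6) to (12.6, 6.9), a distance of √(1.4² + 0.3²) ≈ 1.4.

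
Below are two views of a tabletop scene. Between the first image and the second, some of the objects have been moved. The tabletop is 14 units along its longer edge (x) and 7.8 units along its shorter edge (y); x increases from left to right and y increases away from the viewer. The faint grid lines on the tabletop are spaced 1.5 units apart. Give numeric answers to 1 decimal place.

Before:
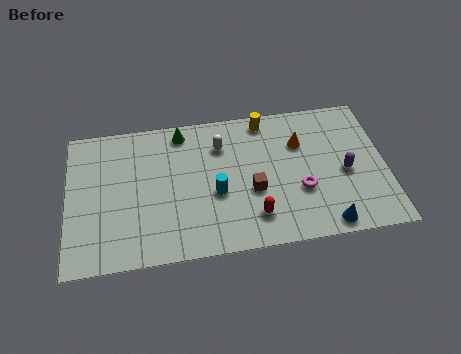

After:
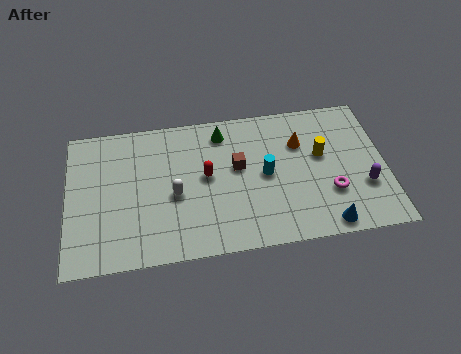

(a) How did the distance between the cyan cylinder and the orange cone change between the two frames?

-2.2

They were about 4.4 units apart before and 2.2 after — 2.2 units closer together.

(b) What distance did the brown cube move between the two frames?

1.5

The brown cube moved from about (8.1, 3.1) to (7.5, 4.5), a distance of √(0.6² + 1.4²) ≈ 1.5.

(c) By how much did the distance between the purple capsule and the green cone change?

-0.6

The distance was about 7.8 in the first image and 7.2 in the second, so they moved 0.6 units closer together.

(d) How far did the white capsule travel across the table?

3.2

From (6.8, 5.8) to (4.7, 3.4), the white capsule covered √(2.1² + 2.4²) ≈ 3.2 units.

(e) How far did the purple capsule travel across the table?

1.2

The purple capsule moved from about (12.2, 3.5) to (13.0, 2.6), a distance of √(0.8² + 0.9²) ≈ 1.2.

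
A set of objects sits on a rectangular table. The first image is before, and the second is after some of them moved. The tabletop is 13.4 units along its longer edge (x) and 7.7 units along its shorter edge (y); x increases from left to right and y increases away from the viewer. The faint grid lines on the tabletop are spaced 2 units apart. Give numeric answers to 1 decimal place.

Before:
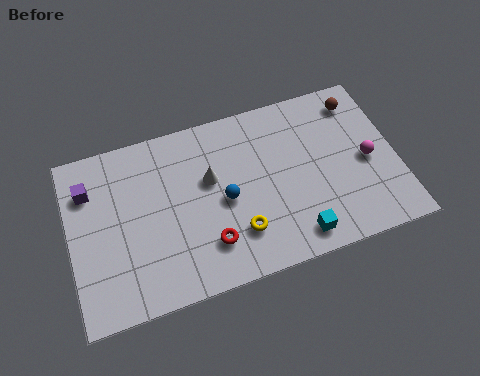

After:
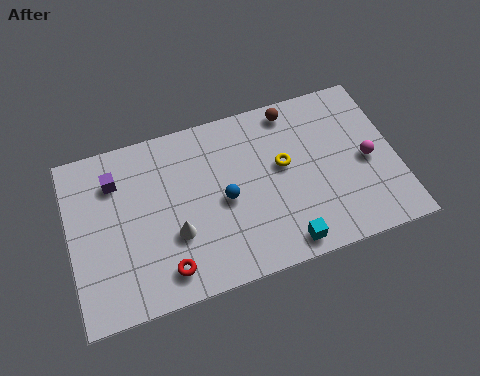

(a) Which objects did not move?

the magenta sphere and the blue sphere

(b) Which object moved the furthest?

the yellow torus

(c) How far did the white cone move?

2.6

The white cone moved from about (5.8, 4.7) to (4.2, 2.7), a distance of √(1.6² + 2.0²) ≈ 2.6.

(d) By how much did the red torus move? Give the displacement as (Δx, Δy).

(-1.8, -0.6)

From the two frames, the red torus sits at roughly (5.5, 1.9) before and (3.7, 1.3) after.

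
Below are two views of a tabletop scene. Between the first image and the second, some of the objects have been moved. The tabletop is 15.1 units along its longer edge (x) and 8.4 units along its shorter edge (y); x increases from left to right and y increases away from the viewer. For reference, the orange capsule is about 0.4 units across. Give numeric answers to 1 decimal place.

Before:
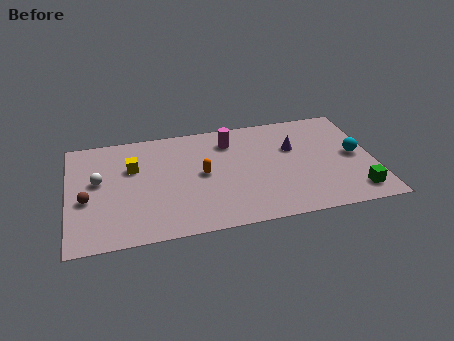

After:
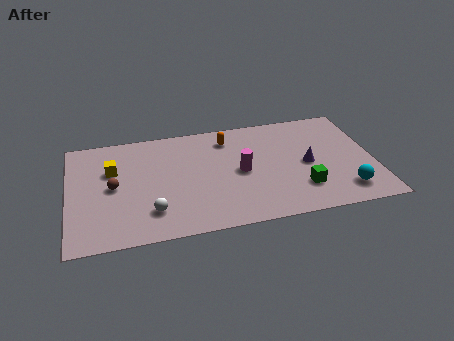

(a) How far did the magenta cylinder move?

2.5

The magenta cylinder moved from about (8.1, 6.6) to (8.5, 4.1), a distance of √(0.4² + 2.5²) ≈ 2.5.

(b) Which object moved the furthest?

the white sphere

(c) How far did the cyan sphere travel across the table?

2.7

The cyan sphere moved from about (14.2, 4.2) to (13.5, 1.6), a distance of √(0.7² + 2.6²) ≈ 2.7.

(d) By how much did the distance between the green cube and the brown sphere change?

-3.9

Before: roughly 13.3 units apart; after: 9.4. That's 3.9 units closer together.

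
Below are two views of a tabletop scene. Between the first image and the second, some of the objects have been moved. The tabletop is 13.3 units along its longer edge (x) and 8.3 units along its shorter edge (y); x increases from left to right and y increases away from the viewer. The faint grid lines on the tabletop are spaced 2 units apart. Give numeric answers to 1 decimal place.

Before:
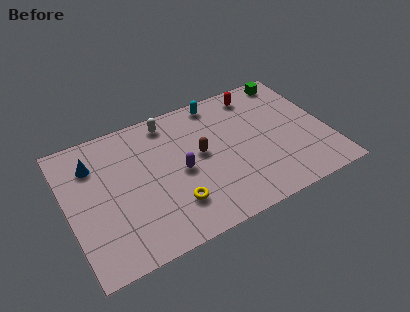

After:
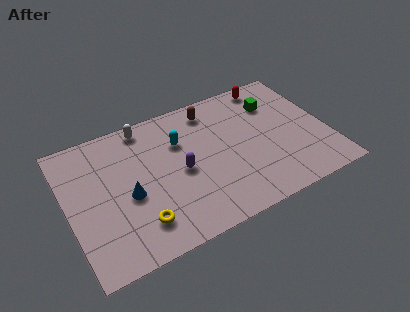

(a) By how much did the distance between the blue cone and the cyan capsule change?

-3.1

Before: roughly 6.7 units apart; after: 3.6. That's 3.1 units closer together.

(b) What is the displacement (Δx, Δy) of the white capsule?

(-1.2, 0.2)

The white capsule started near (5.5, 7.2) and ended near (4.3, 7.4).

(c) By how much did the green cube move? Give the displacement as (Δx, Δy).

(-1.1, -1.3)

The green cube was at about (12.0, 7.4) and moved to about (10.9, 6.1).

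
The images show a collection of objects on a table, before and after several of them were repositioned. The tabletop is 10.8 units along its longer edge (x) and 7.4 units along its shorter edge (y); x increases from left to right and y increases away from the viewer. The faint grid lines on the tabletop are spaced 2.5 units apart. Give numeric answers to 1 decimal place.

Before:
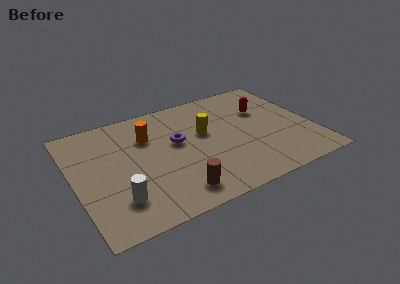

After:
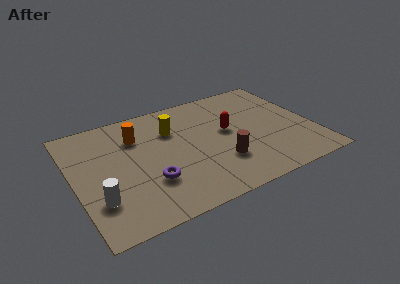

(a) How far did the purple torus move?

2.5

From (4.7, 4.3) to (3.2, 2.3), the purple torus covered √(1.5² + 2.0²) ≈ 2.5 units.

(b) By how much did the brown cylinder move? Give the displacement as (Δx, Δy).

(2.2, 1.0)

The brown cylinder was at about (4.2, 1.2) and moved to about (6.4, 2.2).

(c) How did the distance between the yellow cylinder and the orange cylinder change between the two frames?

-1.0

The distance was about 2.6 in the first image and 1.6 in the second, so they moved 1.0 units closer together.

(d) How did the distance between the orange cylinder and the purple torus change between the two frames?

+1.6

Before: roughly 1.5 units apart; after: 3.1. That's 1.6 units further apart.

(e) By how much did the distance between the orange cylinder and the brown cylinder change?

+0.6

The distance was about 4.1 in the first image and 4.7 in the second, so they moved 0.6 units further apart.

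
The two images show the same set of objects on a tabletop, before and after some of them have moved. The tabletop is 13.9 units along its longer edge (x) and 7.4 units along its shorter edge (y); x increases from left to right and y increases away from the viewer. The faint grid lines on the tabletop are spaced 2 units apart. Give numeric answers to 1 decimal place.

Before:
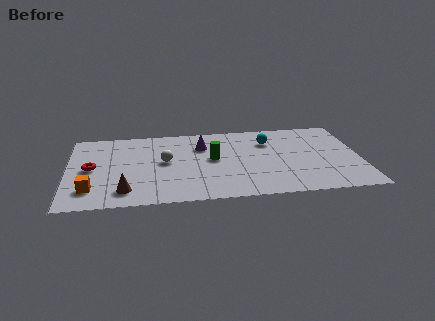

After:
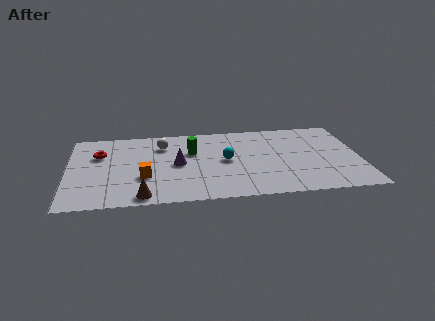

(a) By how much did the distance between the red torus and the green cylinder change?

-1.4

They were about 5.8 units apart before and 4.4 after — 1.4 units closer together.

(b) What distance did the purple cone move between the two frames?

2.0

The purple cone moved from about (6.4, 5.3) to (5.2, 3.7), a distance of √(1.2² + 1.6²) ≈ 2.0.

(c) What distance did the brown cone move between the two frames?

1.0

The brown cone moved from about (2.7, 1.4) to (3.5, 0.8), a distance of √(0.8² + 0.6²) ≈ 1.0.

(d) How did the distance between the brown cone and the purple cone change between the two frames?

-2.0

Before: roughly 5.4 units apart; after: 3.4. That's 2.0 units closer together.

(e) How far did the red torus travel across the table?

1.4

The red torus moved from about (1.1, 3.7) to (1.5, 5.0), a distance of √(0.4² + 1.3²) ≈ 1.4.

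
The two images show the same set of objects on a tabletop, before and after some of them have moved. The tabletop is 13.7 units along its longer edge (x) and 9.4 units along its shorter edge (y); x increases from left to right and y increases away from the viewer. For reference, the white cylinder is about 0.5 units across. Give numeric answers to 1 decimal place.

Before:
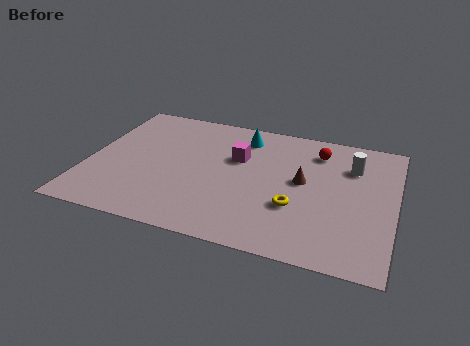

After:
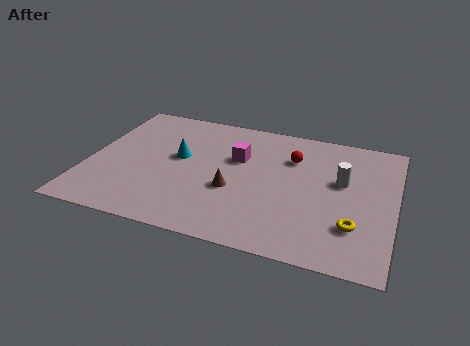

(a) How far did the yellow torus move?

2.7

The yellow torus was near (9.4, 3.2) before and (12.0, 2.6) after, so it travelled √(2.6² + 0.6²) ≈ 2.7 units.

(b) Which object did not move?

the magenta cube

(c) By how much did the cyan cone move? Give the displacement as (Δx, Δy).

(-2.7, -2.4)

The cyan cone started near (6.7, 7.7) and ended near (4.0, 5.3).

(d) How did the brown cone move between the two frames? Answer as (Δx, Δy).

(-3.0, -1.5)

The brown cone was at about (9.6, 5.1) and moved to about (6.6, 3.6).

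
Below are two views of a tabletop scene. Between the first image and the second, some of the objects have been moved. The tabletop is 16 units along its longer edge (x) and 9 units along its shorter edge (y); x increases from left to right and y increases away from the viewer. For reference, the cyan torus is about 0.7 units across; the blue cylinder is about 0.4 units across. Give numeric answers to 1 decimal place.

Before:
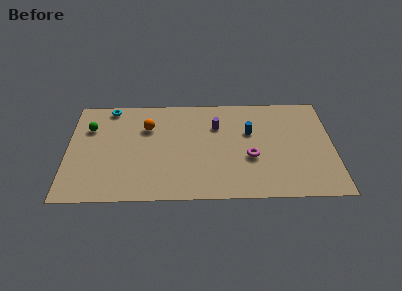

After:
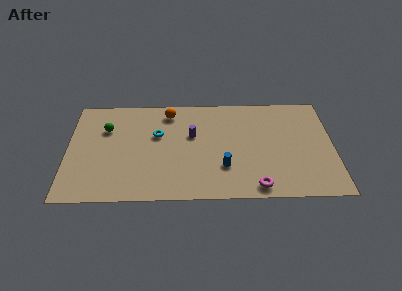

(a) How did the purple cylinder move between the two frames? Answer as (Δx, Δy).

(-1.5, -0.8)

The purple cylinder was at about (9.0, 6.3) and moved to about (7.5, 5.5).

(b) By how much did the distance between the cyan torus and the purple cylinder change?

-4.6

The distance was about 6.7 in the first image and 2.1 in the second, so they moved 4.6 units closer together.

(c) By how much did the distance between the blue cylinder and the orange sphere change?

-0.3

They were about 6.2 units apart before and 5.9 after — 0.3 units closer together.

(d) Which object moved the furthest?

the cyan torus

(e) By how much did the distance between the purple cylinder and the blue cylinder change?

+1.3

The distance was about 2.1 in the first image and 3.4 in the second, so they moved 1.3 units further apart.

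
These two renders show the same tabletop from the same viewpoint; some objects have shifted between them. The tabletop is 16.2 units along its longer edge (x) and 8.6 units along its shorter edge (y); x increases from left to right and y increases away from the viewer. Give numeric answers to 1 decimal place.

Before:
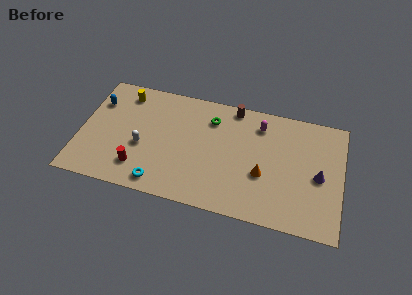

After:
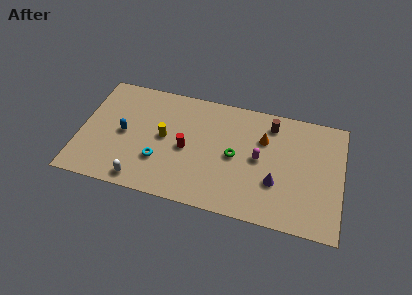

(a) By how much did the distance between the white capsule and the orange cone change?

+1.3

They were about 7.5 units apart before and 8.8 after — 1.3 units further apart.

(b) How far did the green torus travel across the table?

2.9

The green torus was near (8.0, 6.6) before and (9.6, 4.2) after, so it travelled √(1.6² + 2.4²) ≈ 2.9 units.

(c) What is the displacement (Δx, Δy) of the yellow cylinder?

(2.7, -2.7)

The yellow cylinder started near (2.5, 7.2) and ended near (5.2, 4.5).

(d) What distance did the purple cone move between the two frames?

2.8

From (14.8, 4.0) to (12.2, 2.9), the purple cone covered √(2.6² + 1.1²) ≈ 2.8 units.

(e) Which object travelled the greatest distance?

the yellow cylinder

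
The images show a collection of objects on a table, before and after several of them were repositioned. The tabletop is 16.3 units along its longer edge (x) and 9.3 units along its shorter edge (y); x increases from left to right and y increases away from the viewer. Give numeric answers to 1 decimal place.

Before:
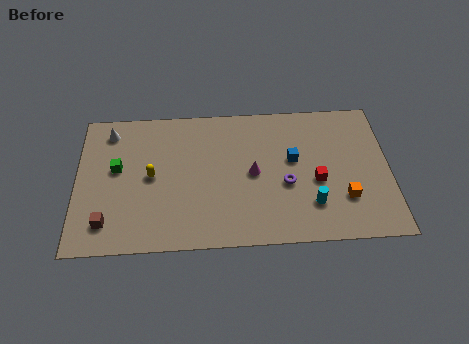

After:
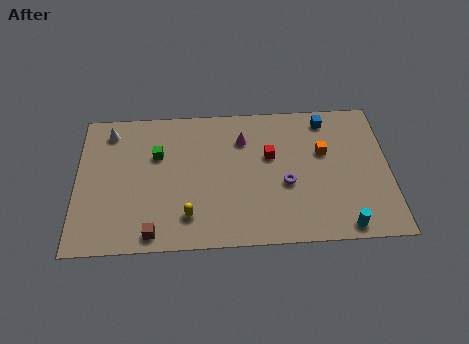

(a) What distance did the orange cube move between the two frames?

3.3

The orange cube was near (13.9, 2.7) before and (12.9, 5.8) after, so it travelled √(1.0² + 3.1²) ≈ 3.3 units.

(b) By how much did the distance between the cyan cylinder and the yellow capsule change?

-0.5

Before: roughly 8.6 units apart; after: 8.1. That's 0.5 units closer together.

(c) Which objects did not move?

the white cone and the purple torus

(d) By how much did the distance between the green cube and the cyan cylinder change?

+0.4

They were about 10.5 units apart before and 10.9 after — 0.4 units further apart.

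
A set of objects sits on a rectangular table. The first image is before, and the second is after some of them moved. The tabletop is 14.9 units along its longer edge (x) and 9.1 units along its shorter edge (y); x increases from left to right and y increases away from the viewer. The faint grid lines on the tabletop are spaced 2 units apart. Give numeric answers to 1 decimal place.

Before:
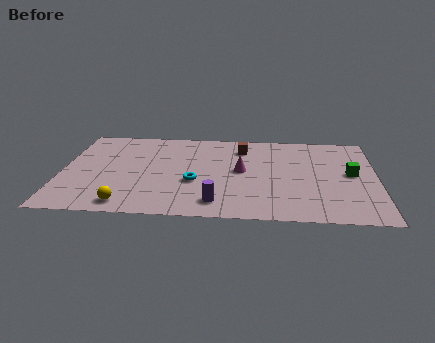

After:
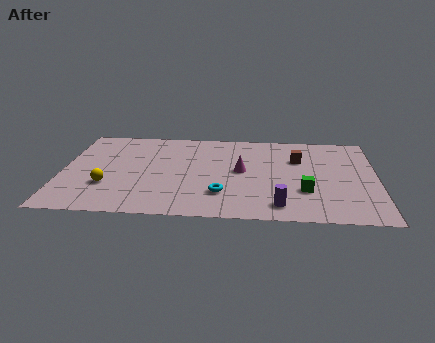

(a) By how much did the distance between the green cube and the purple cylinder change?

-5.2

The distance was about 7.1 in the first image and 1.9 in the second, so they moved 5.2 units closer together.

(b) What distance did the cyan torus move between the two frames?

1.7

From (6.3, 3.5) to (7.6, 2.4), the cyan torus covered √(1.3² + 1.1²) ≈ 1.7 units.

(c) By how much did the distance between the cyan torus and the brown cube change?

+0.9

The distance was about 4.3 in the first image and 5.2 in the second, so they moved 0.9 units further apart.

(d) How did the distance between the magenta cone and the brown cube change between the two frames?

+0.6

Before: roughly 2.4 units apart; after: 3.0. That's 0.6 units further apart.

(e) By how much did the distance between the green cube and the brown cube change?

-2.4

The distance was about 5.7 in the first image and 3.3 in the second, so they moved 2.4 units closer together.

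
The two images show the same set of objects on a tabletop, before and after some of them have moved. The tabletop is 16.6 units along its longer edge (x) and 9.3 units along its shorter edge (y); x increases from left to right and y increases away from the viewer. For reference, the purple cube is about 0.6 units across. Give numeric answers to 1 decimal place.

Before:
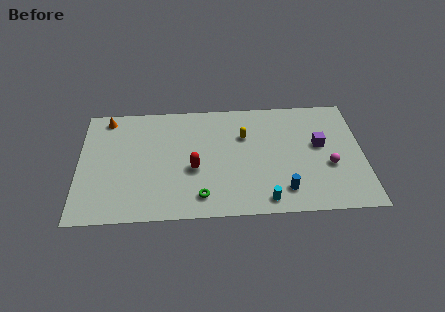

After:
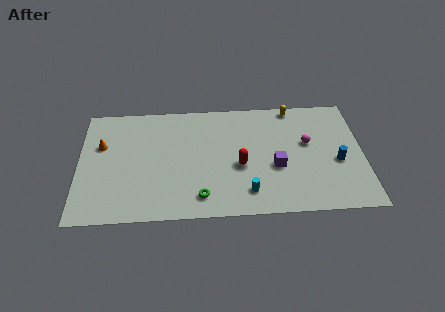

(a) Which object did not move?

the green torus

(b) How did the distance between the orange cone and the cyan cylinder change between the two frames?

-2.1

The distance was about 11.6 in the first image and 9.5 in the second, so they moved 2.1 units closer together.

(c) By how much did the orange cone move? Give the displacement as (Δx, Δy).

(-0.3, -2.2)

The orange cone started near (1.6, 8.2) and ended near (1.3, 6.0).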